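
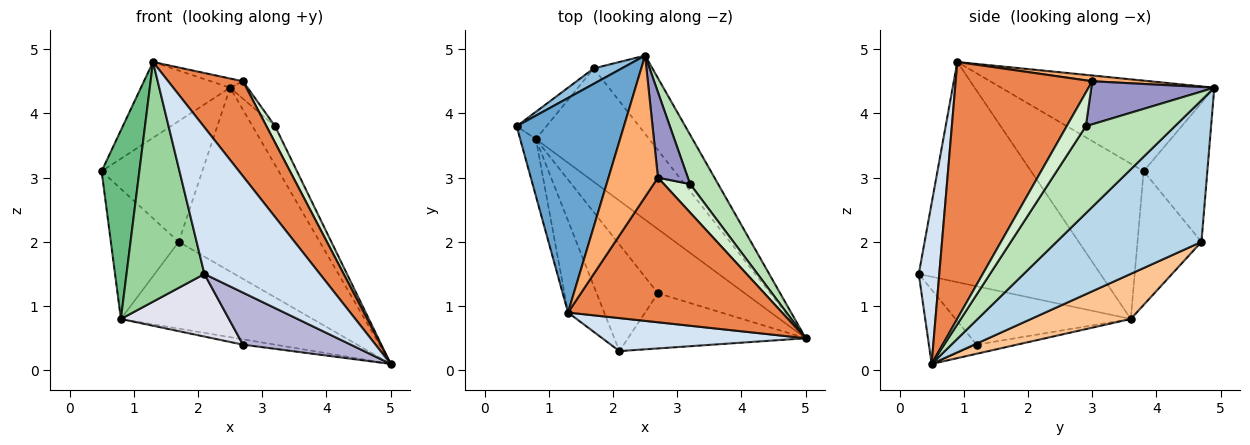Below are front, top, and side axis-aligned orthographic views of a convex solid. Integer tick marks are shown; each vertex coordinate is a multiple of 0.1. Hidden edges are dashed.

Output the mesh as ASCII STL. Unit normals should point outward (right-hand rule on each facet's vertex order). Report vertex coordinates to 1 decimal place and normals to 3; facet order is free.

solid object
 facet normal -0.623 0.261 0.738
  outer loop
   vertex 1.3 0.9 4.8
   vertex 2.5 4.9 4.4
   vertex 0.5 3.8 3.1
  endloop
 endfacet
 facet normal -0.532 0.840 0.107
  outer loop
   vertex 1.7 4.7 2.0
   vertex 0.5 3.8 3.1
   vertex 2.5 4.9 4.4
  endloop
 endfacet
 facet normal 0.687 0.669 -0.285
  outer loop
   vertex 1.7 4.7 2.0
   vertex 2.5 4.9 4.4
   vertex 5.0 0.5 0.1
  endloop
 endfacet
 facet normal 0.171 -0.961 0.216
  outer loop
   vertex 2.1 0.3 1.5
   vertex 5.0 0.5 0.1
   vertex 1.3 0.9 4.8
  endloop
 endfacet
 facet normal 0.708 -0.388 0.590
  outer loop
   vertex 2.7 3.0 4.5
   vertex 1.3 0.9 4.8
   vertex 5.0 0.5 0.1
  endloop
 endfacet
 facet normal 0.116 0.064 0.991
  outer loop
   vertex 2.7 3.0 4.5
   vertex 2.5 4.9 4.4
   vertex 1.3 0.9 4.8
  endloop
 endfacet
 facet normal 0.301 0.579 -0.757
  outer loop
   vertex 0.8 3.6 0.8
   vertex 1.7 4.7 2.0
   vertex 5.0 0.5 0.1
  endloop
 endfacet
 facet normal -0.678 0.719 -0.151
  outer loop
   vertex 0.8 3.6 0.8
   vertex 0.5 3.8 3.1
   vertex 1.7 4.7 2.0
  endloop
 endfacet
 facet normal -0.944 -0.316 -0.096
  outer loop
   vertex 0.8 3.6 0.8
   vertex 1.3 0.9 4.8
   vertex 0.5 3.8 3.1
  endloop
 endfacet
 facet normal -0.909 -0.390 -0.149
  outer loop
   vertex 0.8 3.6 0.8
   vertex 2.1 0.3 1.5
   vertex 1.3 0.9 4.8
  endloop
 endfacet
 facet normal 0.925 0.234 0.298
  outer loop
   vertex 3.2 2.9 3.8
   vertex 5.0 0.5 0.1
   vertex 2.5 4.9 4.4
  endloop
 endfacet
 facet normal 0.743 -0.335 0.579
  outer loop
   vertex 3.2 2.9 3.8
   vertex 2.7 3.0 4.5
   vertex 5.0 0.5 0.1
  endloop
 endfacet
 facet normal 0.816 0.116 0.566
  outer loop
   vertex 3.2 2.9 3.8
   vertex 2.5 4.9 4.4
   vertex 2.7 3.0 4.5
  endloop
 endfacet
 facet normal -0.291 -0.657 -0.696
  outer loop
   vertex 2.7 1.2 0.4
   vertex 5.0 0.5 0.1
   vertex 2.1 0.3 1.5
  endloop
 endfacet
 facet normal -0.104 0.083 -0.991
  outer loop
   vertex 2.7 1.2 0.4
   vertex 0.8 3.6 0.8
   vertex 5.0 0.5 0.1
  endloop
 endfacet
 facet normal -0.635 -0.391 -0.666
  outer loop
   vertex 2.7 1.2 0.4
   vertex 2.1 0.3 1.5
   vertex 0.8 3.6 0.8
  endloop
 endfacet
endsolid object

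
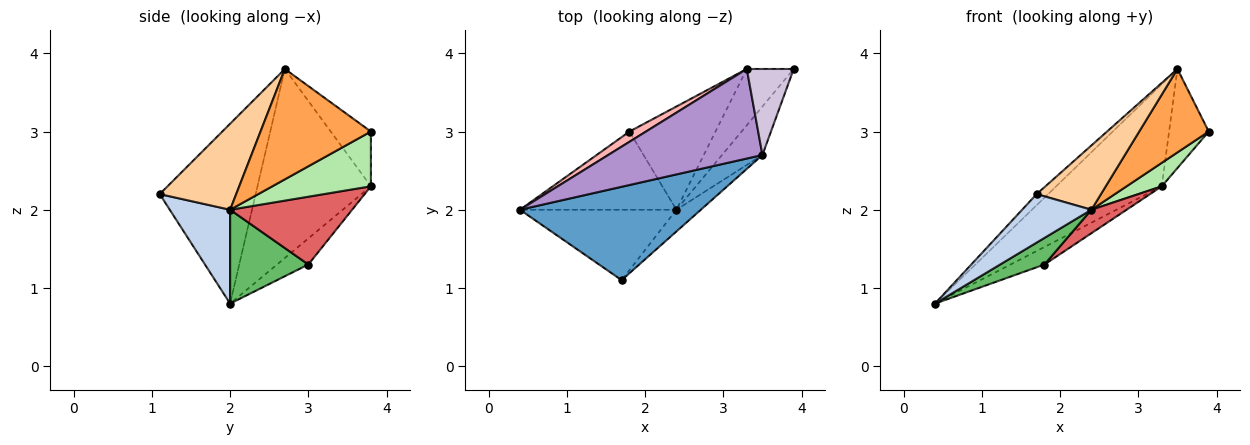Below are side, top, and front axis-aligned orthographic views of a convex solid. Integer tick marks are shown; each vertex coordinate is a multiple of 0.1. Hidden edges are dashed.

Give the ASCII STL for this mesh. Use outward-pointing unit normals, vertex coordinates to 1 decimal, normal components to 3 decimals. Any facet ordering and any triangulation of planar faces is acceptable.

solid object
 facet normal -0.703 0.084 0.707
  outer loop
   vertex 3.5 2.7 3.8
   vertex 0.4 2.0 0.8
   vertex 1.7 1.1 2.2
  endloop
 endfacet
 facet normal 0.443 -0.509 -0.738
  outer loop
   vertex 2.4 2.0 2.0
   vertex 1.7 1.1 2.2
   vertex 0.4 2.0 0.8
  endloop
 endfacet
 facet normal 0.808 -0.509 -0.296
  outer loop
   vertex 2.4 2.0 2.0
   vertex 3.9 3.8 3.0
   vertex 3.5 2.7 3.8
  endloop
 endfacet
 facet normal 0.748 -0.629 -0.212
  outer loop
   vertex 2.4 2.0 2.0
   vertex 3.5 2.7 3.8
   vertex 1.7 1.1 2.2
  endloop
 endfacet
 facet normal 0.494 -0.280 -0.823
  outer loop
   vertex 1.8 3.0 1.3
   vertex 2.4 2.0 2.0
   vertex 0.4 2.0 0.8
  endloop
 endfacet
 facet normal 0.733 -0.262 -0.628
  outer loop
   vertex 3.3 3.8 2.3
   vertex 3.9 3.8 3.0
   vertex 2.4 2.0 2.0
  endloop
 endfacet
 facet normal 0.609 -0.176 -0.773
  outer loop
   vertex 3.3 3.8 2.3
   vertex 2.4 2.0 2.0
   vertex 1.8 3.0 1.3
  endloop
 endfacet
 facet normal -0.623 0.675 0.395
  outer loop
   vertex 3.3 3.8 2.3
   vertex 1.8 3.0 1.3
   vertex 0.4 2.0 0.8
  endloop
 endfacet
 facet normal -0.628 0.585 0.513
  outer loop
   vertex 3.3 3.8 2.3
   vertex 0.4 2.0 0.8
   vertex 3.5 2.7 3.8
  endloop
 endfacet
 facet normal -0.608 0.600 0.521
  outer loop
   vertex 3.3 3.8 2.3
   vertex 3.5 2.7 3.8
   vertex 3.9 3.8 3.0
  endloop
 endfacet
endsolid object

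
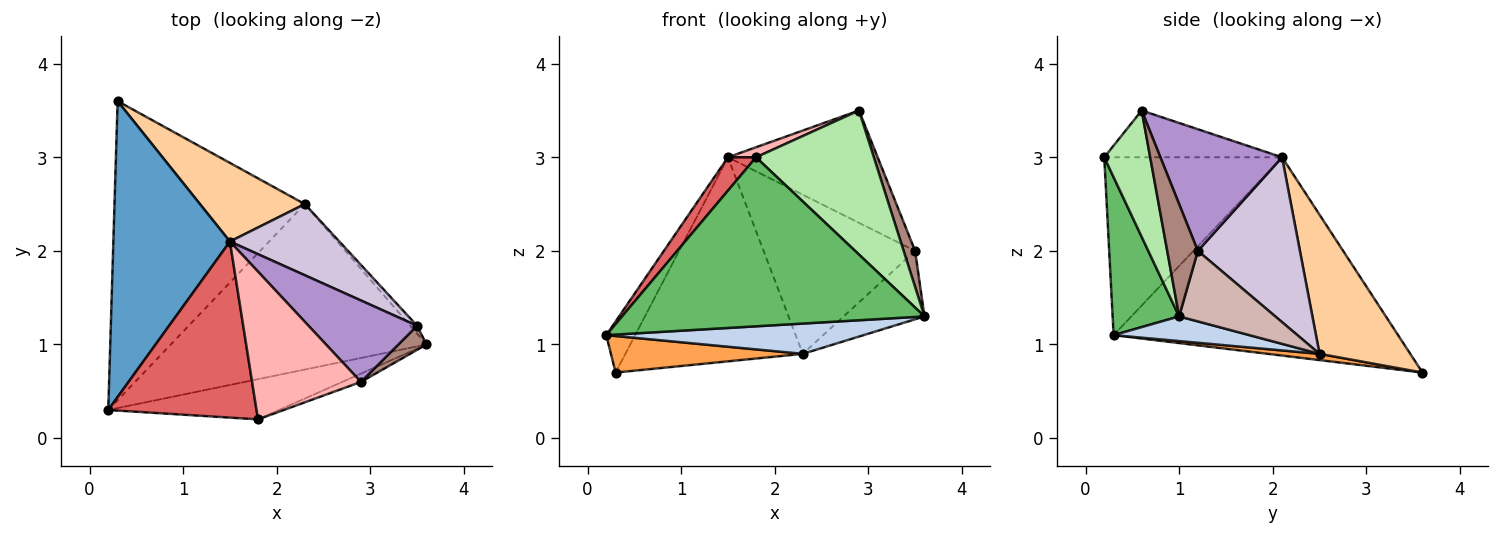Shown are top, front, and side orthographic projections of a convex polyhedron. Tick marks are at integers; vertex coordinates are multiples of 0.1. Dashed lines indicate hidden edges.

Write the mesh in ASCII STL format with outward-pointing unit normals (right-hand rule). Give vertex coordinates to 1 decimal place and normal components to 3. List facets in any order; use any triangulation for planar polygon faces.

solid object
 facet normal -0.859 0.087 0.505
  outer loop
   vertex 1.5 2.1 3.0
   vertex 0.3 3.6 0.7
   vertex 0.2 0.3 1.1
  endloop
 endfacet
 facet normal 0.095 -0.179 -0.979
  outer loop
   vertex 2.3 2.5 0.9
   vertex 3.6 1.0 1.3
   vertex 0.2 0.3 1.1
  endloop
 endfacet
 facet normal 0.033 -0.121 -0.992
  outer loop
   vertex 2.3 2.5 0.9
   vertex 0.2 0.3 1.1
   vertex 0.3 3.6 0.7
  endloop
 endfacet
 facet normal 0.431 0.842 0.324
  outer loop
   vertex 2.3 2.5 0.9
   vertex 0.3 3.6 0.7
   vertex 1.5 2.1 3.0
  endloop
 endfacet
 facet normal 0.209 -0.951 -0.226
  outer loop
   vertex 1.8 0.2 3.0
   vertex 0.2 0.3 1.1
   vertex 3.6 1.0 1.3
  endloop
 endfacet
 facet normal 0.363 -0.930 -0.054
  outer loop
   vertex 1.8 0.2 3.0
   vertex 3.6 1.0 1.3
   vertex 2.9 0.6 3.5
  endloop
 endfacet
 facet normal -0.762 -0.120 0.636
  outer loop
   vertex 1.8 0.2 3.0
   vertex 1.5 2.1 3.0
   vertex 0.2 0.3 1.1
  endloop
 endfacet
 facet normal -0.394 -0.062 0.917
  outer loop
   vertex 1.8 0.2 3.0
   vertex 2.9 0.6 3.5
   vertex 1.5 2.1 3.0
  endloop
 endfacet
 facet normal 0.550 0.676 0.490
  outer loop
   vertex 3.5 1.2 2.0
   vertex 1.5 2.1 3.0
   vertex 2.9 0.6 3.5
  endloop
 endfacet
 facet normal 0.524 0.778 0.348
  outer loop
   vertex 3.5 1.2 2.0
   vertex 2.3 2.5 0.9
   vertex 1.5 2.1 3.0
  endloop
 endfacet
 facet normal 0.912 -0.342 0.228
  outer loop
   vertex 3.5 1.2 2.0
   vertex 2.9 0.6 3.5
   vertex 3.6 1.0 1.3
  endloop
 endfacet
 facet normal 0.763 0.642 -0.074
  outer loop
   vertex 3.5 1.2 2.0
   vertex 3.6 1.0 1.3
   vertex 2.3 2.5 0.9
  endloop
 endfacet
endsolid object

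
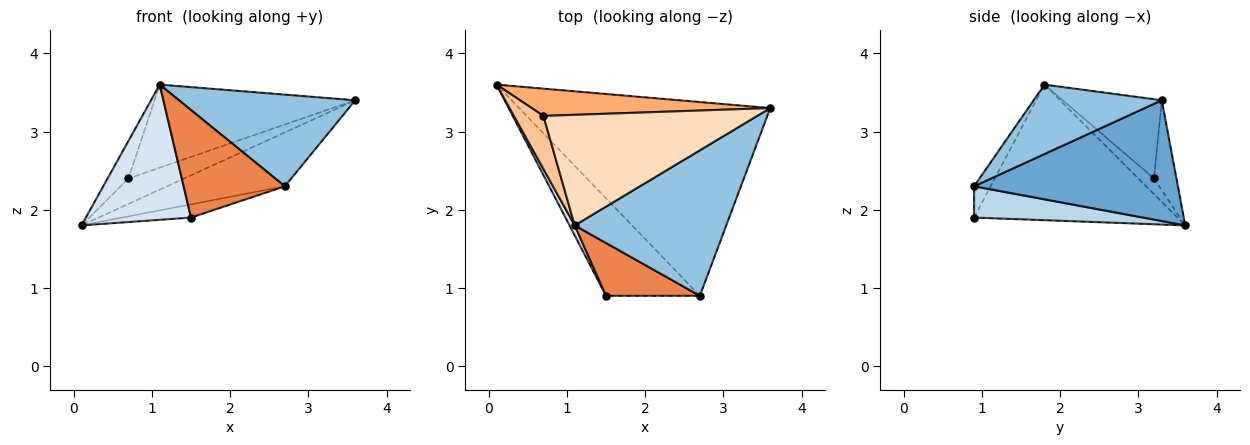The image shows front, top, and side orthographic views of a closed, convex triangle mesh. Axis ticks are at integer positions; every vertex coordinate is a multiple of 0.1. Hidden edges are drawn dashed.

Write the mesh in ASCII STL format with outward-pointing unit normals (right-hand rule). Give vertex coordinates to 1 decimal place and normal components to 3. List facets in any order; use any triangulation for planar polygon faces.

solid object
 facet normal 0.420 0.243 -0.874
  outer loop
   vertex 2.7 0.9 2.3
   vertex 0.1 3.6 1.8
   vertex 3.6 3.3 3.4
  endloop
 endfacet
 facet normal 0.361 -0.497 0.789
  outer loop
   vertex 1.1 1.8 3.6
   vertex 2.7 0.9 2.3
   vertex 3.6 3.3 3.4
  endloop
 endfacet
 facet normal 0.314 0.128 -0.941
  outer loop
   vertex 1.5 0.9 1.9
   vertex 0.1 3.6 1.8
   vertex 2.7 0.9 2.3
  endloop
 endfacet
 facet normal -0.888 -0.459 0.034
  outer loop
   vertex 1.5 0.9 1.9
   vertex 1.1 1.8 3.6
   vertex 0.1 3.6 1.8
  endloop
 endfacet
 facet normal -0.145 -0.888 0.436
  outer loop
   vertex 1.5 0.9 1.9
   vertex 2.7 0.9 2.3
   vertex 1.1 1.8 3.6
  endloop
 endfacet
 facet normal -0.266 0.658 0.704
  outer loop
   vertex 0.7 3.2 2.4
   vertex 3.6 3.3 3.4
   vertex 0.1 3.6 1.8
  endloop
 endfacet
 facet normal -0.397 0.529 0.750
  outer loop
   vertex 0.7 3.2 2.4
   vertex 0.1 3.6 1.8
   vertex 1.1 1.8 3.6
  endloop
 endfacet
 facet normal -0.284 0.576 0.767
  outer loop
   vertex 0.7 3.2 2.4
   vertex 1.1 1.8 3.6
   vertex 3.6 3.3 3.4
  endloop
 endfacet
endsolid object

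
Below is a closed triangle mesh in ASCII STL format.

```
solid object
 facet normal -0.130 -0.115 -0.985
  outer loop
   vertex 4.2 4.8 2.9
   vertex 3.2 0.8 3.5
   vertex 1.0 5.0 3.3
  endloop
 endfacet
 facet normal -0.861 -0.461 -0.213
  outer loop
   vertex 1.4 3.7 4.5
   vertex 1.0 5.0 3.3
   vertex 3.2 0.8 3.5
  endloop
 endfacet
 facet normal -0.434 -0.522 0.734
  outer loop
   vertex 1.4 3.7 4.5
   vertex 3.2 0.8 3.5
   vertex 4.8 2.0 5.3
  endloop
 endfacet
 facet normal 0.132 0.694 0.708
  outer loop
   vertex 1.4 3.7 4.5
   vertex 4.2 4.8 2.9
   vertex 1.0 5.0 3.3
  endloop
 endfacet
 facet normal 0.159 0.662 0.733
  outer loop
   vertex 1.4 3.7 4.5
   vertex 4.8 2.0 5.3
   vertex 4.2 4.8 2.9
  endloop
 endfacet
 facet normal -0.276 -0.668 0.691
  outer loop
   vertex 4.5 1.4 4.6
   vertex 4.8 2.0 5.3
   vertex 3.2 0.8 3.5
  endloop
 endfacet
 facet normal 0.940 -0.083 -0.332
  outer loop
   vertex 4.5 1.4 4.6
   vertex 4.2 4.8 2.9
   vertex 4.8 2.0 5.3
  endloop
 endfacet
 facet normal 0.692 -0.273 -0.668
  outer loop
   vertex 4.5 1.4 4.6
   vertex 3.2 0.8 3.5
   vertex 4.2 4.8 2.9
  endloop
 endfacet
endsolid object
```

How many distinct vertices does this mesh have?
6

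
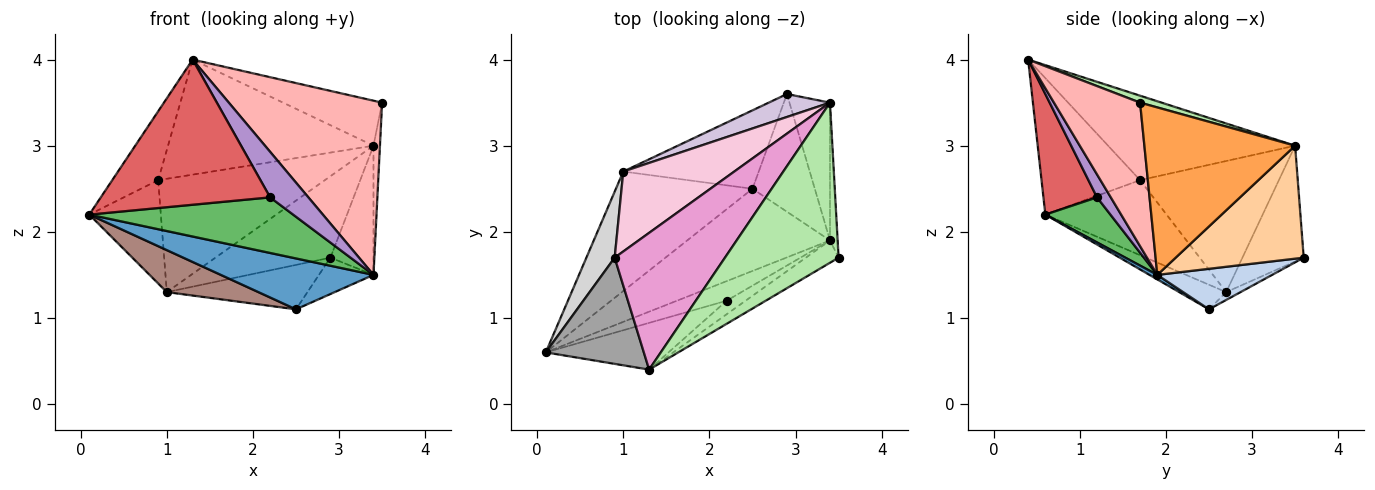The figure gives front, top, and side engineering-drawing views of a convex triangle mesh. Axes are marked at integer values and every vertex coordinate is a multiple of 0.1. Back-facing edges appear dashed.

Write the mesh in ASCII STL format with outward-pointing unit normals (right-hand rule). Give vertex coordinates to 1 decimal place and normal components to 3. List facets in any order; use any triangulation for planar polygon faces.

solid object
 facet normal 0.027 -0.526 -0.850
  outer loop
   vertex 3.4 1.9 1.5
   vertex 0.1 0.6 2.2
   vertex 2.5 2.5 1.1
  endloop
 endfacet
 facet normal 0.528 0.251 -0.812
  outer loop
   vertex 3.4 1.9 1.5
   vertex 2.5 2.5 1.1
   vertex 2.9 3.6 1.7
  endloop
 endfacet
 facet normal 0.998 0.043 -0.046
  outer loop
   vertex 3.4 3.5 3.0
   vertex 3.5 1.7 3.5
   vertex 3.4 1.9 1.5
  endloop
 endfacet
 facet normal 0.897 0.302 -0.322
  outer loop
   vertex 3.4 3.5 3.0
   vertex 3.4 1.9 1.5
   vertex 2.9 3.6 1.7
  endloop
 endfacet
 facet normal 0.288 -0.903 -0.318
  outer loop
   vertex 2.2 1.2 2.4
   vertex 0.1 0.6 2.2
   vertex 3.4 1.9 1.5
  endloop
 endfacet
 facet normal 0.059 0.270 0.961
  outer loop
   vertex 1.3 0.4 4.0
   vertex 3.5 1.7 3.5
   vertex 3.4 3.5 3.0
  endloop
 endfacet
 facet normal 0.288 -0.911 -0.294
  outer loop
   vertex 1.3 0.4 4.0
   vertex 0.1 0.6 2.2
   vertex 2.2 1.2 2.4
  endloop
 endfacet
 facet normal 0.487 -0.866 -0.111
  outer loop
   vertex 1.3 0.4 4.0
   vertex 3.4 1.9 1.5
   vertex 3.5 1.7 3.5
  endloop
 endfacet
 facet normal 0.326 -0.906 -0.269
  outer loop
   vertex 1.3 0.4 4.0
   vertex 2.2 1.2 2.4
   vertex 3.4 1.9 1.5
  endloop
 endfacet
 facet normal -0.456 0.856 0.241
  outer loop
   vertex 1.0 2.7 1.3
   vertex 3.4 3.5 3.0
   vertex 2.9 3.6 1.7
  endloop
 endfacet
 facet normal -0.168 -0.327 -0.930
  outer loop
   vertex 1.0 2.7 1.3
   vertex 2.5 2.5 1.1
   vertex 0.1 0.6 2.2
  endloop
 endfacet
 facet normal -0.050 0.492 -0.869
  outer loop
   vertex 1.0 2.7 1.3
   vertex 2.9 3.6 1.7
   vertex 2.5 2.5 1.1
  endloop
 endfacet
 facet normal -0.506 0.555 0.660
  outer loop
   vertex 0.9 1.7 2.6
   vertex 1.3 0.4 4.0
   vertex 3.4 3.5 3.0
  endloop
 endfacet
 facet normal -0.563 0.676 0.476
  outer loop
   vertex 0.9 1.7 2.6
   vertex 3.4 3.5 3.0
   vertex 1.0 2.7 1.3
  endloop
 endfacet
 facet normal -0.760 0.354 0.546
  outer loop
   vertex 0.9 1.7 2.6
   vertex 0.1 0.6 2.2
   vertex 1.3 0.4 4.0
  endloop
 endfacet
 facet normal -0.819 0.483 0.309
  outer loop
   vertex 0.9 1.7 2.6
   vertex 1.0 2.7 1.3
   vertex 0.1 0.6 2.2
  endloop
 endfacet
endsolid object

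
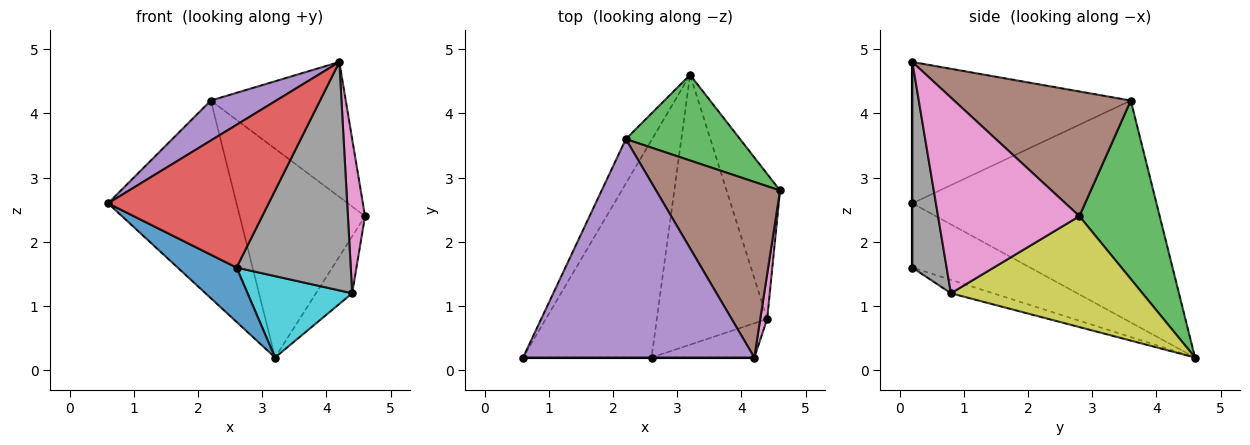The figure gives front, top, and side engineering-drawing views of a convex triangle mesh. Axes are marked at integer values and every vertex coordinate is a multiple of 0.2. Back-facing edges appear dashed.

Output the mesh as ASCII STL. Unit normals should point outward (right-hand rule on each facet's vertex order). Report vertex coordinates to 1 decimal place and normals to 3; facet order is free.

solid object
 facet normal -0.436 -0.218 -0.873
  outer loop
   vertex 2.6 0.2 1.6
   vertex 0.6 0.2 2.6
   vertex 3.2 4.6 0.2
  endloop
 endfacet
 facet normal -0.880 0.463 -0.104
  outer loop
   vertex 2.2 3.6 4.2
   vertex 3.2 4.6 0.2
   vertex 0.6 0.2 2.6
  endloop
 endfacet
 facet normal 0.510 0.796 0.326
  outer loop
   vertex 2.2 3.6 4.2
   vertex 4.6 2.8 2.4
   vertex 3.2 4.6 0.2
  endloop
 endfacet
 facet normal 0.000 -1.000 0.000
  outer loop
   vertex 4.2 0.2 4.8
   vertex 0.6 0.2 2.6
   vertex 2.6 0.2 1.6
  endloop
 endfacet
 facet normal -0.515 -0.154 0.843
  outer loop
   vertex 4.2 0.2 4.8
   vertex 2.2 3.6 4.2
   vertex 0.6 0.2 2.6
  endloop
 endfacet
 facet normal 0.624 0.476 0.620
  outer loop
   vertex 4.2 0.2 4.8
   vertex 4.6 2.8 2.4
   vertex 2.2 3.6 4.2
  endloop
 endfacet
 facet normal 0.992 -0.120 0.035
  outer loop
   vertex 4.4 0.8 1.2
   vertex 4.6 2.8 2.4
   vertex 4.2 0.2 4.8
  endloop
 endfacet
 facet normal 0.284 -0.948 -0.142
  outer loop
   vertex 4.4 0.8 1.2
   vertex 4.2 0.2 4.8
   vertex 2.6 0.2 1.6
  endloop
 endfacet
 facet normal 0.888 0.168 -0.428
  outer loop
   vertex 4.4 0.8 1.2
   vertex 3.2 4.6 0.2
   vertex 4.6 2.8 2.4
  endloop
 endfacet
 facet normal -0.116 -0.287 -0.951
  outer loop
   vertex 4.4 0.8 1.2
   vertex 2.6 0.2 1.6
   vertex 3.2 4.6 0.2
  endloop
 endfacet
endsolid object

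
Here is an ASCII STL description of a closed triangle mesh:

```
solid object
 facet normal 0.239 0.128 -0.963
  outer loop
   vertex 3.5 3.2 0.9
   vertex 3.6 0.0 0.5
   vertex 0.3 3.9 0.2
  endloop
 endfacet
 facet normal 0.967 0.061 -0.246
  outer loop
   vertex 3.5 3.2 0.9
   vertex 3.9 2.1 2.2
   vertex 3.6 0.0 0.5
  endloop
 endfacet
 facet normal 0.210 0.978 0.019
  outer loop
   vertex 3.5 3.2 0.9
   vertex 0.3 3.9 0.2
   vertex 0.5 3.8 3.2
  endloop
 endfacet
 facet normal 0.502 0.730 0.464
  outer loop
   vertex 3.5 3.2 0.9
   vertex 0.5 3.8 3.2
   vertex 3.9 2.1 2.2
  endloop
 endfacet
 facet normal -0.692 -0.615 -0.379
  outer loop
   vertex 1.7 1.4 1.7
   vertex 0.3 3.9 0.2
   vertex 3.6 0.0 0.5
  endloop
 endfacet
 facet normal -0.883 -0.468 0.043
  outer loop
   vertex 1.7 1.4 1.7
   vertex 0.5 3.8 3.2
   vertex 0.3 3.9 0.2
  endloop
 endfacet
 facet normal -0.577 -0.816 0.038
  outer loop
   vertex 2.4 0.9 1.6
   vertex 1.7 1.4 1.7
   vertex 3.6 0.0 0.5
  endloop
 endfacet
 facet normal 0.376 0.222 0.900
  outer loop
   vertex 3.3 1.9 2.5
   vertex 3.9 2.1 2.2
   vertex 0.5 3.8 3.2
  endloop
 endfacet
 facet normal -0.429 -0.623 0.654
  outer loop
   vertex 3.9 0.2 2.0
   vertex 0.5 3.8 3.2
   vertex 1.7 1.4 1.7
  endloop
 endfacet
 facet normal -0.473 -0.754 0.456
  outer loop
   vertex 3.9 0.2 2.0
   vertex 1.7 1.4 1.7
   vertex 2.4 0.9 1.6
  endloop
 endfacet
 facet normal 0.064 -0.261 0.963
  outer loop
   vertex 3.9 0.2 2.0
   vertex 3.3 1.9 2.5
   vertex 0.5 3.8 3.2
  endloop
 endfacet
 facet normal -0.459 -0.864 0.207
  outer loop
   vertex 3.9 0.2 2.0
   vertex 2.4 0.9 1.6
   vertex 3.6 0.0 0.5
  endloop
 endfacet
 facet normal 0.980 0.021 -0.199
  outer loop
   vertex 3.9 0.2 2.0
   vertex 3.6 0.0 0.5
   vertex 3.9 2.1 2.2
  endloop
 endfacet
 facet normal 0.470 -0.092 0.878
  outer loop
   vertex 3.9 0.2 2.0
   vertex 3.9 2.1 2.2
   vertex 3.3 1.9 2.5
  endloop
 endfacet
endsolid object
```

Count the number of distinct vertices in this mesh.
9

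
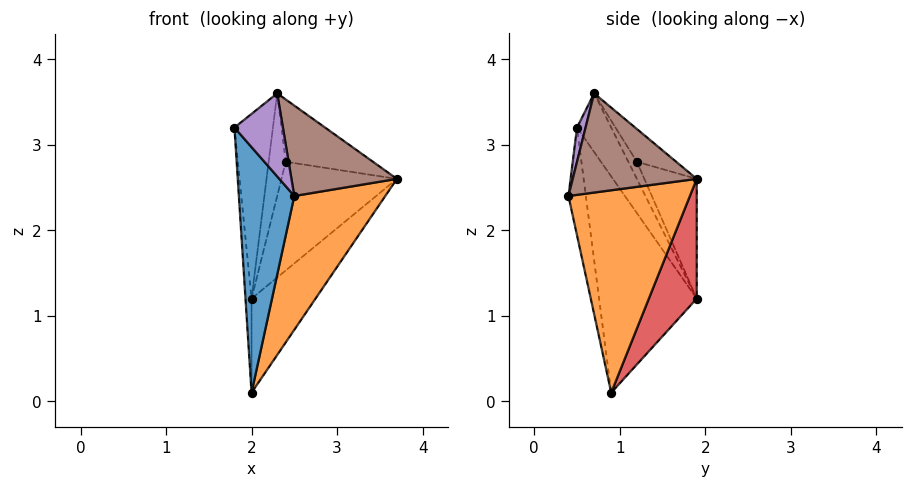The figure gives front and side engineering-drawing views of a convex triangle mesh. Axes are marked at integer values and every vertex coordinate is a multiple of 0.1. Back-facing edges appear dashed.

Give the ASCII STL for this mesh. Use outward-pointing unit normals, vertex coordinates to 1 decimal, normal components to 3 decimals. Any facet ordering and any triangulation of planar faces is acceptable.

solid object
 facet normal -0.296 -0.945 -0.141
  outer loop
   vertex 2.0 0.9 0.1
   vertex 2.5 0.4 2.4
   vertex 1.8 0.5 3.2
  endloop
 endfacet
 facet normal 0.766 -0.574 -0.291
  outer loop
   vertex 2.0 0.9 0.1
   vertex 3.7 1.9 2.6
   vertex 2.5 0.4 2.4
  endloop
 endfacet
 facet normal -0.996 0.062 -0.056
  outer loop
   vertex 2.0 1.9 1.2
   vertex 2.0 0.9 0.1
   vertex 1.8 0.5 3.2
  endloop
 endfacet
 facet normal 0.485 0.647 -0.588
  outer loop
   vertex 2.0 1.9 1.2
   vertex 3.7 1.9 2.6
   vertex 2.0 0.9 0.1
  endloop
 endfacet
 facet normal 0.168 -0.949 0.265
  outer loop
   vertex 2.3 0.7 3.6
   vertex 1.8 0.5 3.2
   vertex 2.5 0.4 2.4
  endloop
 endfacet
 facet normal 0.732 -0.622 0.278
  outer loop
   vertex 2.3 0.7 3.6
   vertex 2.5 0.4 2.4
   vertex 3.7 1.9 2.6
  endloop
 endfacet
 facet normal -0.604 0.680 0.415
  outer loop
   vertex 2.3 0.7 3.6
   vertex 2.0 1.9 1.2
   vertex 1.8 0.5 3.2
  endloop
 endfacet
 facet normal -0.369 0.814 0.448
  outer loop
   vertex 2.4 1.2 2.8
   vertex 3.7 1.9 2.6
   vertex 2.0 1.9 1.2
  endloop
 endfacet
 facet normal -0.365 0.809 0.460
  outer loop
   vertex 2.4 1.2 2.8
   vertex 2.3 0.7 3.6
   vertex 3.7 1.9 2.6
  endloop
 endfacet
 facet normal -0.400 0.799 0.449
  outer loop
   vertex 2.4 1.2 2.8
   vertex 2.0 1.9 1.2
   vertex 2.3 0.7 3.6
  endloop
 endfacet
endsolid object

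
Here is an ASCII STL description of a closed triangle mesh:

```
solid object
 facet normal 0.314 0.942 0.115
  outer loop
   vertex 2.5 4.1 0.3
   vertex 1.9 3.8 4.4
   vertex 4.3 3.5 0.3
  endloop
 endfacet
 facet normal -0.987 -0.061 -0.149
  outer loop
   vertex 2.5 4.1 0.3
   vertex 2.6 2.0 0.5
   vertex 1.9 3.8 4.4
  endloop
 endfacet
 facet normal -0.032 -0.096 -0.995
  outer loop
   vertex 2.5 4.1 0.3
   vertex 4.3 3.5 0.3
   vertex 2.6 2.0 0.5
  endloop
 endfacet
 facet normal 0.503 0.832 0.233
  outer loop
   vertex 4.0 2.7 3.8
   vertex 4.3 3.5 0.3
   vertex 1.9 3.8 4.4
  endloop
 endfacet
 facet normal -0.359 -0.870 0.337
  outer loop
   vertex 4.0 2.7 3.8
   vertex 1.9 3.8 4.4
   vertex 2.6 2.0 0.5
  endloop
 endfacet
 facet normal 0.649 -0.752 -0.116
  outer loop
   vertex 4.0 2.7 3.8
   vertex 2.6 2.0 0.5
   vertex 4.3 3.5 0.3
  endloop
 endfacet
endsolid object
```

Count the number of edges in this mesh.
9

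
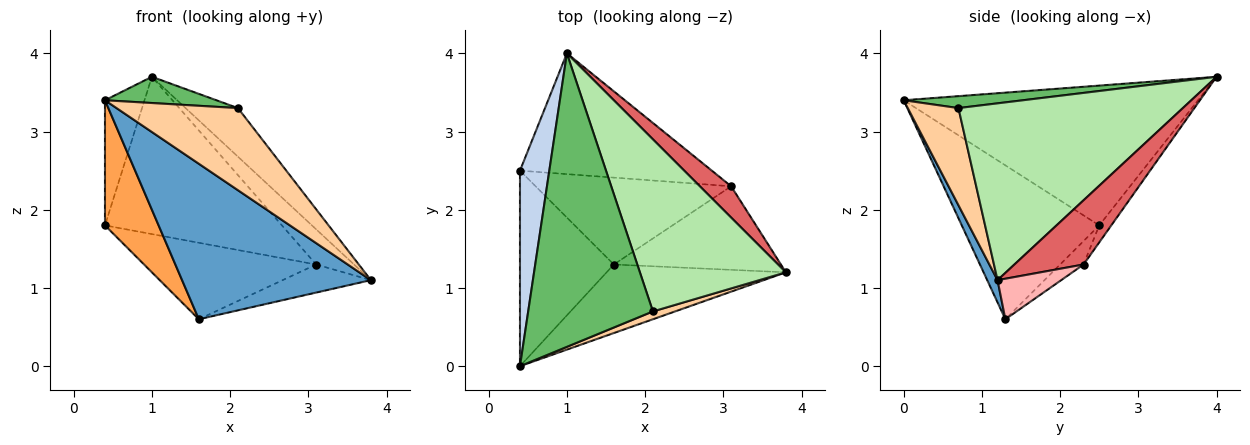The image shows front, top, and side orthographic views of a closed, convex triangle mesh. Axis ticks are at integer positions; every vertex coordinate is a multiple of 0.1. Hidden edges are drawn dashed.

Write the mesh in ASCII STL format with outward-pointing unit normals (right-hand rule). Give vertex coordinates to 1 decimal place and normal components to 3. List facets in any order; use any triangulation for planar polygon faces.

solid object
 facet normal 0.050 -0.914 -0.403
  outer loop
   vertex 1.6 1.3 0.6
   vertex 3.8 1.2 1.1
   vertex 0.4 0.0 3.4
  endloop
 endfacet
 facet normal -0.970 0.130 0.204
  outer loop
   vertex 0.4 2.5 1.8
   vertex 0.4 0.0 3.4
   vertex 1.0 4.0 3.7
  endloop
 endfacet
 facet normal -0.810 -0.316 -0.494
  outer loop
   vertex 0.4 2.5 1.8
   vertex 1.6 1.3 0.6
   vertex 0.4 0.0 3.4
  endloop
 endfacet
 facet normal 0.384 -0.919 0.088
  outer loop
   vertex 2.1 0.7 3.3
   vertex 0.4 0.0 3.4
   vertex 3.8 1.2 1.1
  endloop
 endfacet
 facet normal 0.095 -0.089 0.992
  outer loop
   vertex 2.1 0.7 3.3
   vertex 1.0 4.0 3.7
   vertex 0.4 0.0 3.4
  endloop
 endfacet
 facet normal 0.759 0.177 0.627
  outer loop
   vertex 2.1 0.7 3.3
   vertex 3.8 1.2 1.1
   vertex 1.0 4.0 3.7
  endloop
 endfacet
 facet normal 0.807 0.442 0.393
  outer loop
   vertex 3.1 2.3 1.3
   vertex 1.0 4.0 3.7
   vertex 3.8 1.2 1.1
  endloop
 endfacet
 facet normal 0.224 0.311 -0.924
  outer loop
   vertex 3.1 2.3 1.3
   vertex 3.8 1.2 1.1
   vertex 1.6 1.3 0.6
  endloop
 endfacet
 facet normal -0.054 0.792 -0.608
  outer loop
   vertex 3.1 2.3 1.3
   vertex 0.4 2.5 1.8
   vertex 1.0 4.0 3.7
  endloop
 endfacet
 facet normal -0.090 0.658 -0.748
  outer loop
   vertex 3.1 2.3 1.3
   vertex 1.6 1.3 0.6
   vertex 0.4 2.5 1.8
  endloop
 endfacet
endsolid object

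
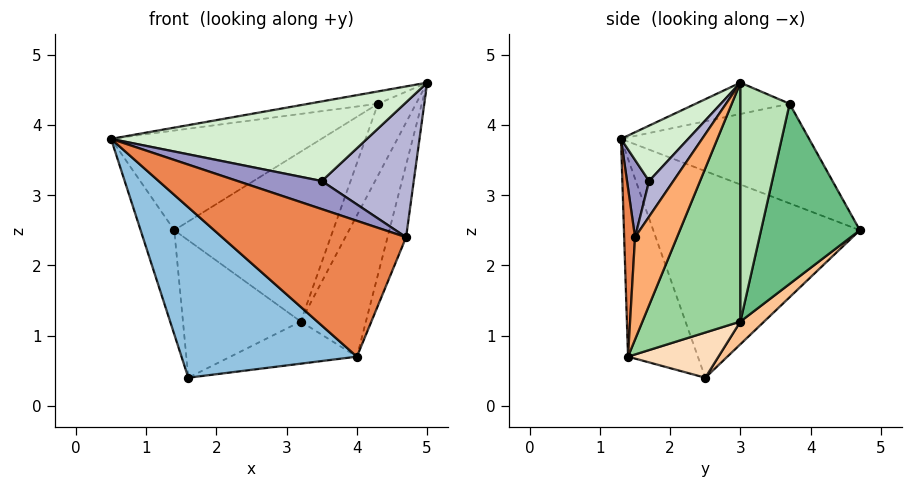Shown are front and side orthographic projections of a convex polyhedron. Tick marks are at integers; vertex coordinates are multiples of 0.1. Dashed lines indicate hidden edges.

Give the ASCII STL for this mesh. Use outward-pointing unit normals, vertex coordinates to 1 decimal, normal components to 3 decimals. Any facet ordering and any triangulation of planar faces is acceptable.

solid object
 facet normal -0.955 0.156 -0.254
  outer loop
   vertex 1.6 2.5 0.4
   vertex 0.5 1.3 3.8
   vertex 1.4 4.7 2.5
  endloop
 endfacet
 facet normal -0.338 -0.848 -0.409
  outer loop
   vertex 4.0 1.4 0.7
   vertex 0.5 1.3 3.8
   vertex 1.6 2.5 0.4
  endloop
 endfacet
 facet normal -0.236 0.174 0.956
  outer loop
   vertex 4.3 3.7 4.3
   vertex 0.5 1.3 3.8
   vertex 5.0 3.0 4.6
  endloop
 endfacet
 facet normal -0.372 0.416 0.830
  outer loop
   vertex 4.3 3.7 4.3
   vertex 1.4 4.7 2.5
   vertex 0.5 1.3 3.8
  endloop
 endfacet
 facet normal 0.059 -0.998 0.034
  outer loop
   vertex 4.7 1.5 2.4
   vertex 0.5 1.3 3.8
   vertex 4.0 1.4 0.7
  endloop
 endfacet
 facet normal 0.849 0.375 -0.372
  outer loop
   vertex 4.7 1.5 2.4
   vertex 4.0 1.4 0.7
   vertex 5.0 3.0 4.6
  endloop
 endfacet
 facet normal 0.139 0.690 -0.710
  outer loop
   vertex 3.2 3.0 1.2
   vertex 1.6 2.5 0.4
   vertex 1.4 4.7 2.5
  endloop
 endfacet
 facet normal 0.299 0.418 -0.858
  outer loop
   vertex 3.2 3.0 1.2
   vertex 4.0 1.4 0.7
   vertex 1.6 2.5 0.4
  endloop
 endfacet
 facet normal 0.494 0.794 -0.355
  outer loop
   vertex 3.2 3.0 1.2
   vertex 1.4 4.7 2.5
   vertex 4.3 3.7 4.3
  endloop
 endfacet
 facet normal 0.762 0.507 -0.403
  outer loop
   vertex 3.2 3.0 1.2
   vertex 5.0 3.0 4.6
   vertex 4.0 1.4 0.7
  endloop
 endfacet
 facet normal 0.730 0.564 -0.386
  outer loop
   vertex 3.2 3.0 1.2
   vertex 4.3 3.7 4.3
   vertex 5.0 3.0 4.6
  endloop
 endfacet
 facet normal 0.215 -0.820 0.530
  outer loop
   vertex 3.5 1.7 3.2
   vertex 5.0 3.0 4.6
   vertex 0.5 1.3 3.8
  endloop
 endfacet
 facet normal 0.215 -0.821 0.528
  outer loop
   vertex 3.5 1.7 3.2
   vertex 0.5 1.3 3.8
   vertex 4.7 1.5 2.4
  endloop
 endfacet
 facet normal 0.216 -0.820 0.530
  outer loop
   vertex 3.5 1.7 3.2
   vertex 4.7 1.5 2.4
   vertex 5.0 3.0 4.6
  endloop
 endfacet
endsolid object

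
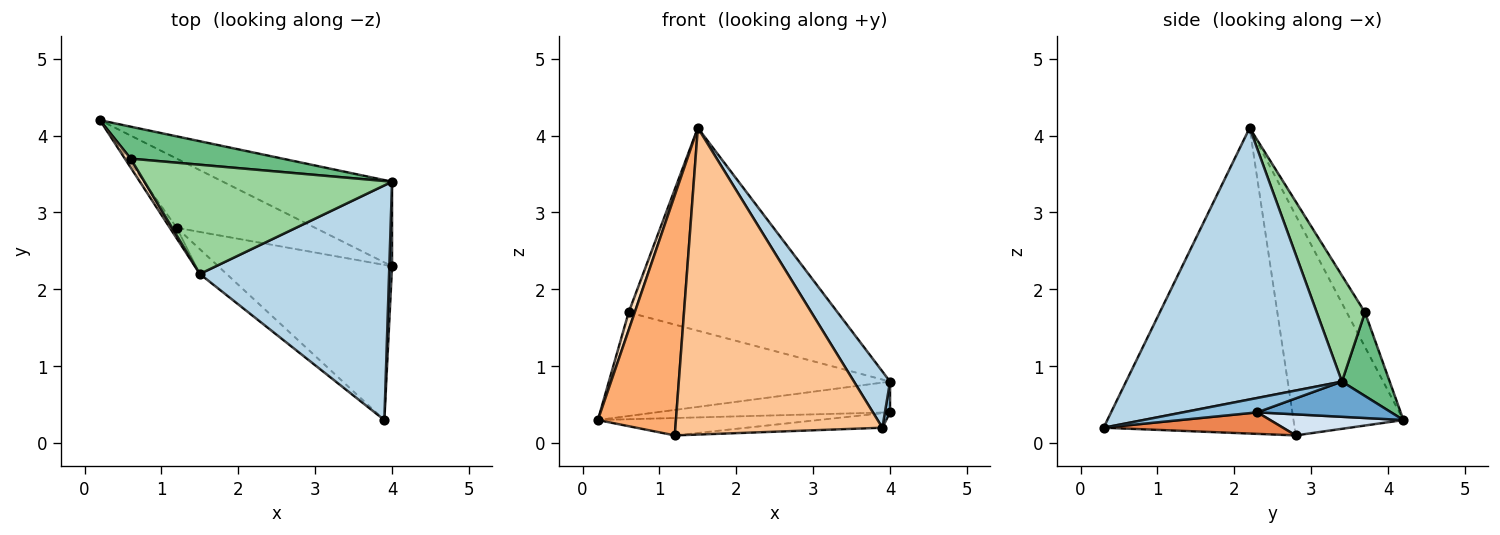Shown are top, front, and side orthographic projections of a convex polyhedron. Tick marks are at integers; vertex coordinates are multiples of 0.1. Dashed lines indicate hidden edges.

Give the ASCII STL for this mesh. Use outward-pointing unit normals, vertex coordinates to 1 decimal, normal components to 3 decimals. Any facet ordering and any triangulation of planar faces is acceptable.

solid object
 facet normal 0.192 0.335 -0.922
  outer loop
   vertex 4.0 3.4 0.8
   vertex 4.0 2.3 0.4
   vertex 0.2 4.2 0.3
  endloop
 endfacet
 facet normal 0.980 -0.068 0.186
  outer loop
   vertex 4.0 3.4 0.8
   vertex 3.9 0.3 0.2
   vertex 4.0 2.3 0.4
  endloop
 endfacet
 facet normal 0.813 -0.136 0.566
  outer loop
   vertex 4.0 3.4 0.8
   vertex 1.5 2.2 4.1
   vertex 3.9 0.3 0.2
  endloop
 endfacet
 facet normal 0.146 0.241 -0.959
  outer loop
   vertex 1.2 2.8 0.1
   vertex 0.2 4.2 0.3
   vertex 4.0 2.3 0.4
  endloop
 endfacet
 facet normal 0.122 0.093 -0.988
  outer loop
   vertex 1.2 2.8 0.1
   vertex 4.0 2.3 0.4
   vertex 3.9 0.3 0.2
  endloop
 endfacet
 facet normal -0.815 -0.579 -0.026
  outer loop
   vertex 1.2 2.8 0.1
   vertex 1.5 2.2 4.1
   vertex 0.2 4.2 0.3
  endloop
 endfacet
 facet normal -0.677 -0.734 -0.059
  outer loop
   vertex 1.2 2.8 0.1
   vertex 3.9 0.3 0.2
   vertex 1.5 2.2 4.1
  endloop
 endfacet
 facet normal -0.937 -0.312 0.156
  outer loop
   vertex 0.6 3.7 1.7
   vertex 0.2 4.2 0.3
   vertex 1.5 2.2 4.1
  endloop
 endfacet
 facet normal 0.160 0.943 0.291
  outer loop
   vertex 0.6 3.7 1.7
   vertex 4.0 3.4 0.8
   vertex 0.2 4.2 0.3
  endloop
 endfacet
 facet normal 0.199 0.863 0.465
  outer loop
   vertex 0.6 3.7 1.7
   vertex 1.5 2.2 4.1
   vertex 4.0 3.4 0.8
  endloop
 endfacet
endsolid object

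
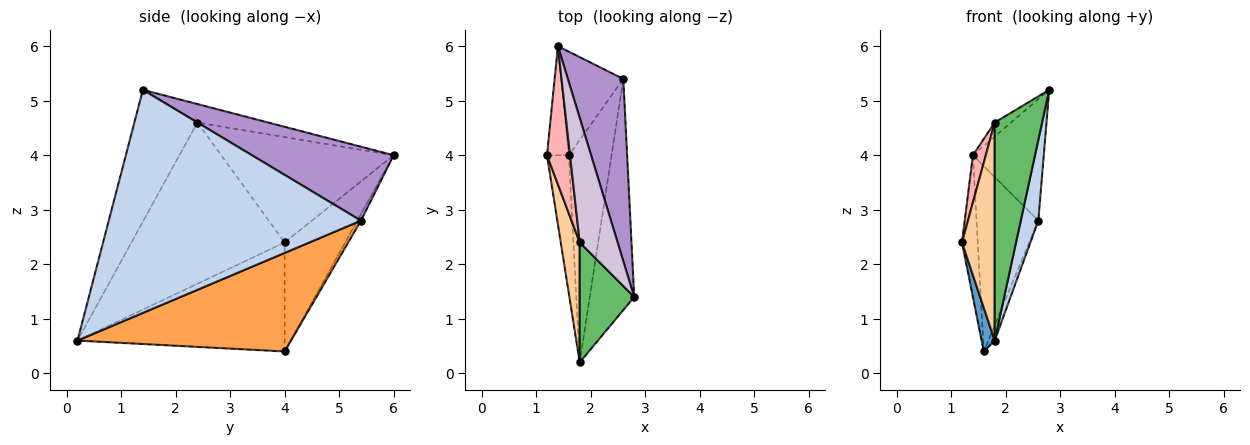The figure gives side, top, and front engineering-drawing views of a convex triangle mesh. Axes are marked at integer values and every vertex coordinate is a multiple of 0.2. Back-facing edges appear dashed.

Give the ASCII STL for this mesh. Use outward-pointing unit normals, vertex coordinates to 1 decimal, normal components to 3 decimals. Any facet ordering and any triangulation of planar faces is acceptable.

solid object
 facet normal -0.979 -0.062 -0.196
  outer loop
   vertex 1.6 4.0 0.4
   vertex 1.8 0.2 0.6
   vertex 1.2 4.0 2.4
  endloop
 endfacet
 facet normal 0.978 -0.068 -0.195
  outer loop
   vertex 2.6 5.4 2.8
   vertex 2.8 1.4 5.2
   vertex 1.8 0.2 0.6
  endloop
 endfacet
 facet normal 0.917 0.027 -0.398
  outer loop
   vertex 2.6 5.4 2.8
   vertex 1.8 0.2 0.6
   vertex 1.6 4.0 0.4
  endloop
 endfacet
 facet normal -0.972 -0.207 0.114
  outer loop
   vertex 1.8 2.4 4.6
   vertex 1.2 4.0 2.4
   vertex 1.8 0.2 0.6
  endloop
 endfacet
 facet normal -0.759 -0.571 0.314
  outer loop
   vertex 1.8 2.4 4.6
   vertex 1.8 0.2 0.6
   vertex 2.8 1.4 5.2
  endloop
 endfacet
 facet normal -0.950 0.247 -0.190
  outer loop
   vertex 1.4 6.0 4.0
   vertex 1.6 4.0 0.4
   vertex 1.2 4.0 2.4
  endloop
 endfacet
 facet normal -0.051 0.872 -0.487
  outer loop
   vertex 1.4 6.0 4.0
   vertex 2.6 5.4 2.8
   vertex 1.6 4.0 0.4
  endloop
 endfacet
 facet normal -0.974 -0.073 0.213
  outer loop
   vertex 1.4 6.0 4.0
   vertex 1.2 4.0 2.4
   vertex 1.8 2.4 4.6
  endloop
 endfacet
 facet normal 0.743 0.371 0.557
  outer loop
   vertex 1.4 6.0 4.0
   vertex 2.8 1.4 5.2
   vertex 2.6 5.4 2.8
  endloop
 endfacet
 facet normal -0.436 0.101 0.894
  outer loop
   vertex 1.4 6.0 4.0
   vertex 1.8 2.4 4.6
   vertex 2.8 1.4 5.2
  endloop
 endfacet
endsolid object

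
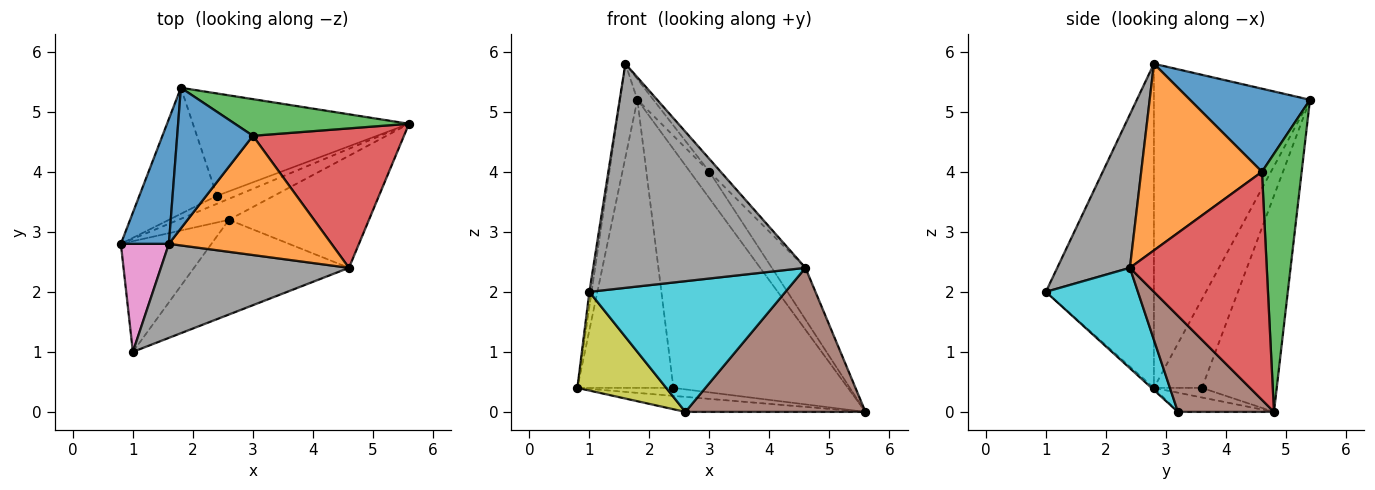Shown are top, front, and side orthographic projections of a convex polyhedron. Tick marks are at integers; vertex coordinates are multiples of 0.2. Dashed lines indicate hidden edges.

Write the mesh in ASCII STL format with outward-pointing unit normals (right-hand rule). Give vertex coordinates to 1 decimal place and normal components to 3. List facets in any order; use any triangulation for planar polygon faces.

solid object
 facet normal -0.983 0.109 0.146
  outer loop
   vertex 1.6 2.8 5.8
   vertex 1.8 5.4 5.2
   vertex 0.8 2.8 0.4
  endloop
 endfacet
 facet normal -0.333 0.667 -0.667
  outer loop
   vertex 2.4 3.6 0.4
   vertex 5.6 4.8 0.0
   vertex 0.8 2.8 0.4
  endloop
 endfacet
 facet normal -0.416 0.833 -0.364
  outer loop
   vertex 2.4 3.6 0.4
   vertex 0.8 2.8 0.4
   vertex 1.8 5.4 5.2
  endloop
 endfacet
 facet normal -0.367 0.855 -0.367
  outer loop
   vertex 2.4 3.6 0.4
   vertex 1.8 5.4 5.2
   vertex 5.6 4.8 0.0
  endloop
 endfacet
 facet normal -0.296 0.555 -0.777
  outer loop
   vertex 2.6 3.2 0.0
   vertex 0.8 2.8 0.4
   vertex 5.6 4.8 0.0
  endloop
 endfacet
 facet normal 0.388 -0.728 -0.566
  outer loop
   vertex 2.6 3.2 0.0
   vertex 5.6 4.8 0.0
   vertex 4.6 2.4 2.4
  endloop
 endfacet
 facet normal -0.989 0.020 0.147
  outer loop
   vertex 1.0 1.0 2.0
   vertex 1.6 2.8 5.8
   vertex 0.8 2.8 0.4
  endloop
 endfacet
 facet normal 0.301 -0.879 0.369
  outer loop
   vertex 1.0 1.0 2.0
   vertex 4.6 2.4 2.4
   vertex 1.6 2.8 5.8
  endloop
 endfacet
 facet normal -0.018 -0.665 -0.746
  outer loop
   vertex 1.0 1.0 2.0
   vertex 0.8 2.8 0.4
   vertex 2.6 3.2 0.0
  endloop
 endfacet
 facet normal 0.355 -0.757 -0.548
  outer loop
   vertex 1.0 1.0 2.0
   vertex 2.6 3.2 0.0
   vertex 4.6 2.4 2.4
  endloop
 endfacet
 facet normal 0.736 0.098 0.670
  outer loop
   vertex 3.0 4.6 4.0
   vertex 1.8 5.4 5.2
   vertex 1.6 2.8 5.8
  endloop
 endfacet
 facet normal 0.752 0.070 0.655
  outer loop
   vertex 3.0 4.6 4.0
   vertex 1.6 2.8 5.8
   vertex 4.6 2.4 2.4
  endloop
 endfacet
 facet normal 0.768 0.375 0.518
  outer loop
   vertex 3.0 4.6 4.0
   vertex 5.6 4.8 0.0
   vertex 1.8 5.4 5.2
  endloop
 endfacet
 facet normal 0.817 0.201 0.541
  outer loop
   vertex 3.0 4.6 4.0
   vertex 4.6 2.4 2.4
   vertex 5.6 4.8 0.0
  endloop
 endfacet
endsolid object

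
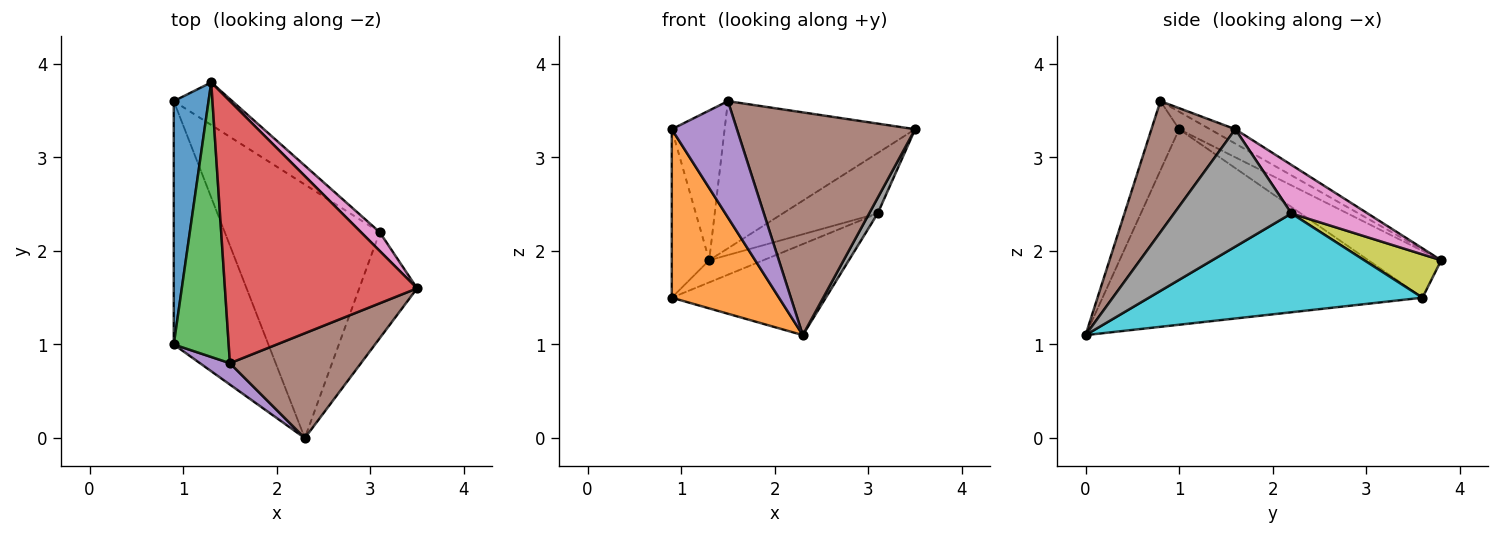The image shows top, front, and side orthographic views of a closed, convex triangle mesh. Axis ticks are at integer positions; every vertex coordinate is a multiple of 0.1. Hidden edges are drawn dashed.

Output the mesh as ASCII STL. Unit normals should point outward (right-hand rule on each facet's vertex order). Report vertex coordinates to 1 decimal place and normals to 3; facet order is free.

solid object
 facet normal -0.742 0.382 0.551
  outer loop
   vertex 0.9 3.6 1.5
   vertex 0.9 1.0 3.3
   vertex 1.3 3.8 1.9
  endloop
 endfacet
 facet normal -0.862 -0.289 -0.417
  outer loop
   vertex 0.9 3.6 1.5
   vertex 2.3 0.0 1.1
   vertex 0.9 1.0 3.3
  endloop
 endfacet
 facet normal -0.269 0.461 0.846
  outer loop
   vertex 1.5 0.8 3.6
   vertex 1.3 3.8 1.9
   vertex 0.9 1.0 3.3
  endloop
 endfacet
 facet normal -0.065 0.489 0.870
  outer loop
   vertex 1.5 0.8 3.6
   vertex 3.5 1.6 3.3
   vertex 1.3 3.8 1.9
  endloop
 endfacet
 facet normal -0.386 -0.907 0.167
  outer loop
   vertex 1.5 0.8 3.6
   vertex 0.9 1.0 3.3
   vertex 2.3 0.0 1.1
  endloop
 endfacet
 facet normal 0.392 -0.832 0.392
  outer loop
   vertex 1.5 0.8 3.6
   vertex 2.3 0.0 1.1
   vertex 3.5 1.6 3.3
  endloop
 endfacet
 facet normal 0.609 0.758 0.235
  outer loop
   vertex 3.1 2.2 2.4
   vertex 1.3 3.8 1.9
   vertex 3.5 1.6 3.3
  endloop
 endfacet
 facet normal 0.895 -0.065 -0.441
  outer loop
   vertex 3.1 2.2 2.4
   vertex 3.5 1.6 3.3
   vertex 2.3 0.0 1.1
  endloop
 endfacet
 facet normal 0.549 0.386 -0.742
  outer loop
   vertex 3.1 2.2 2.4
   vertex 0.9 3.6 1.5
   vertex 1.3 3.8 1.9
  endloop
 endfacet
 facet normal 0.515 0.290 -0.807
  outer loop
   vertex 3.1 2.2 2.4
   vertex 2.3 0.0 1.1
   vertex 0.9 3.6 1.5
  endloop
 endfacet
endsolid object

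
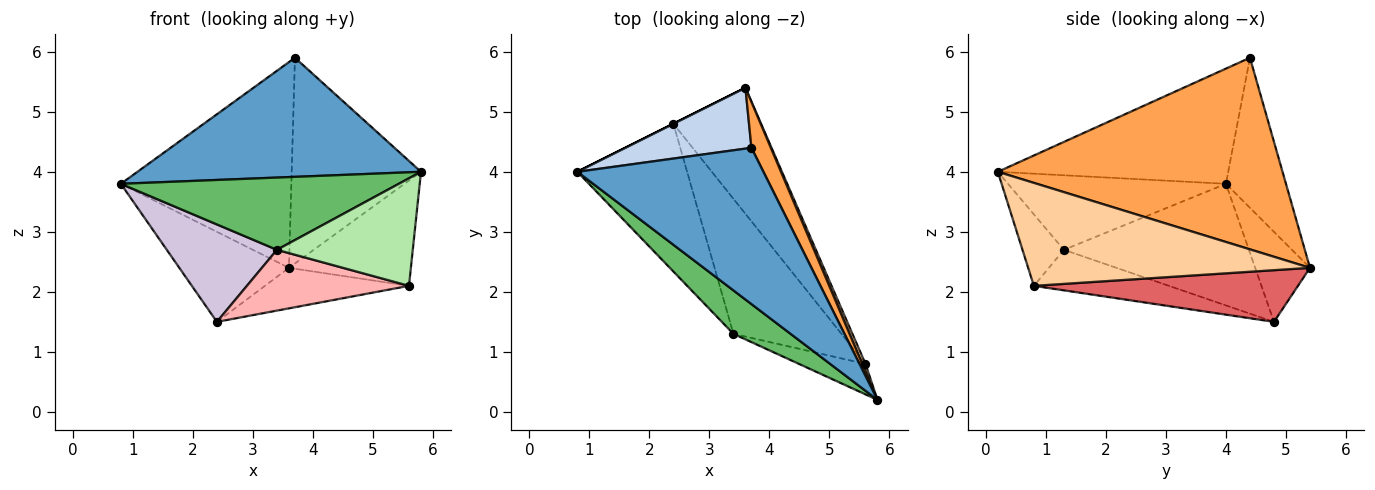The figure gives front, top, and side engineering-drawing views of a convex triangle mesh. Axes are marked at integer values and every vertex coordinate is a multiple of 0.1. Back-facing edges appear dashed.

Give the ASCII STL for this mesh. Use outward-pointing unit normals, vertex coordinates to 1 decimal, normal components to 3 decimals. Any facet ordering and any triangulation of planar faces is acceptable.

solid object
 facet normal -0.442 -0.544 0.714
  outer loop
   vertex 3.7 4.4 5.9
   vertex 0.8 4.0 3.8
   vertex 5.8 0.2 4.0
  endloop
 endfacet
 facet normal -0.320 0.909 0.269
  outer loop
   vertex 3.7 4.4 5.9
   vertex 3.6 5.4 2.4
   vertex 0.8 4.0 3.8
  endloop
 endfacet
 facet normal 0.907 0.412 0.092
  outer loop
   vertex 3.7 4.4 5.9
   vertex 5.8 0.2 4.0
   vertex 3.6 5.4 2.4
  endloop
 endfacet
 facet normal 0.917 0.397 0.029
  outer loop
   vertex 5.6 0.8 2.1
   vertex 3.6 5.4 2.4
   vertex 5.8 0.2 4.0
  endloop
 endfacet
 facet normal -0.558 -0.711 0.428
  outer loop
   vertex 3.4 1.3 2.7
   vertex 5.8 0.2 4.0
   vertex 0.8 4.0 3.8
  endloop
 endfacet
 facet normal -0.281 -0.923 -0.262
  outer loop
   vertex 3.4 1.3 2.7
   vertex 5.6 0.8 2.1
   vertex 5.8 0.2 4.0
  endloop
 endfacet
 facet normal 0.489 0.267 -0.830
  outer loop
   vertex 2.4 4.8 1.5
   vertex 3.6 5.4 2.4
   vertex 5.6 0.8 2.1
  endloop
 endfacet
 facet normal -0.324 -0.388 -0.863
  outer loop
   vertex 2.4 4.8 1.5
   vertex 5.6 0.8 2.1
   vertex 3.4 1.3 2.7
  endloop
 endfacet
 facet normal -0.447 0.894 0.000
  outer loop
   vertex 2.4 4.8 1.5
   vertex 0.8 4.0 3.8
   vertex 3.6 5.4 2.4
  endloop
 endfacet
 facet normal -0.679 -0.404 -0.613
  outer loop
   vertex 2.4 4.8 1.5
   vertex 3.4 1.3 2.7
   vertex 0.8 4.0 3.8
  endloop
 endfacet
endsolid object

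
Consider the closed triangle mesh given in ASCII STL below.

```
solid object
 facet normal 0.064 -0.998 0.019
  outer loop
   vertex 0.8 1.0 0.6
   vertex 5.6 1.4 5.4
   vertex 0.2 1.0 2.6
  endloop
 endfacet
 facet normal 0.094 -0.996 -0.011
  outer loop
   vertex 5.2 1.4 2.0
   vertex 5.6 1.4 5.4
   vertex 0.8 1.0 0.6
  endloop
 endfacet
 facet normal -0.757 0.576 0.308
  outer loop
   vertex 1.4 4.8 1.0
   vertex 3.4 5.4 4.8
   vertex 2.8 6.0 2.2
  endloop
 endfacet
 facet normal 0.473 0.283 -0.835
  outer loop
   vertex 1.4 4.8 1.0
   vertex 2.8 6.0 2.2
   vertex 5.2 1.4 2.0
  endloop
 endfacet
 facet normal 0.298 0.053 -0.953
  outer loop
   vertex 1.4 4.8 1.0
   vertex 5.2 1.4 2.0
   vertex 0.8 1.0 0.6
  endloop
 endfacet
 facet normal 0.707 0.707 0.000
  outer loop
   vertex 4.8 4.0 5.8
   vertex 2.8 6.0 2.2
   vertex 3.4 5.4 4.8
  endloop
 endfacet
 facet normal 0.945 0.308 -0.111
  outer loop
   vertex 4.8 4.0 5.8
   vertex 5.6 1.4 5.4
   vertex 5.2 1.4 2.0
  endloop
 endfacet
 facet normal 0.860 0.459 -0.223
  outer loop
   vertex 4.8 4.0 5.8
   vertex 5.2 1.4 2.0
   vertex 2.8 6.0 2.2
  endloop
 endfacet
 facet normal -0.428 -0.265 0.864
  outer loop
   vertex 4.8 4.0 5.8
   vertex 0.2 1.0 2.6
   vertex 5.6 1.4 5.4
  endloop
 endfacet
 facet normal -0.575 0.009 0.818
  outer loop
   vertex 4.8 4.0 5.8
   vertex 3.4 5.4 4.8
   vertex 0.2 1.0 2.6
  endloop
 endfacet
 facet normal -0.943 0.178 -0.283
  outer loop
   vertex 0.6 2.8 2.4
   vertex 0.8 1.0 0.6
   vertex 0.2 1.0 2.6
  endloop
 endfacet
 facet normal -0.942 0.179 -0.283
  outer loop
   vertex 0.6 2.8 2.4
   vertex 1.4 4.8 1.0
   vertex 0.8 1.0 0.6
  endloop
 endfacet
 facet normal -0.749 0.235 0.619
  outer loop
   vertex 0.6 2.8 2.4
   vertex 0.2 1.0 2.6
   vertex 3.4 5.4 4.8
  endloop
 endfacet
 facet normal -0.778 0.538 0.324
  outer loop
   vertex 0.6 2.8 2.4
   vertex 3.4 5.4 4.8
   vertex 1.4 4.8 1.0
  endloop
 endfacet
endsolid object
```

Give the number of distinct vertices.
9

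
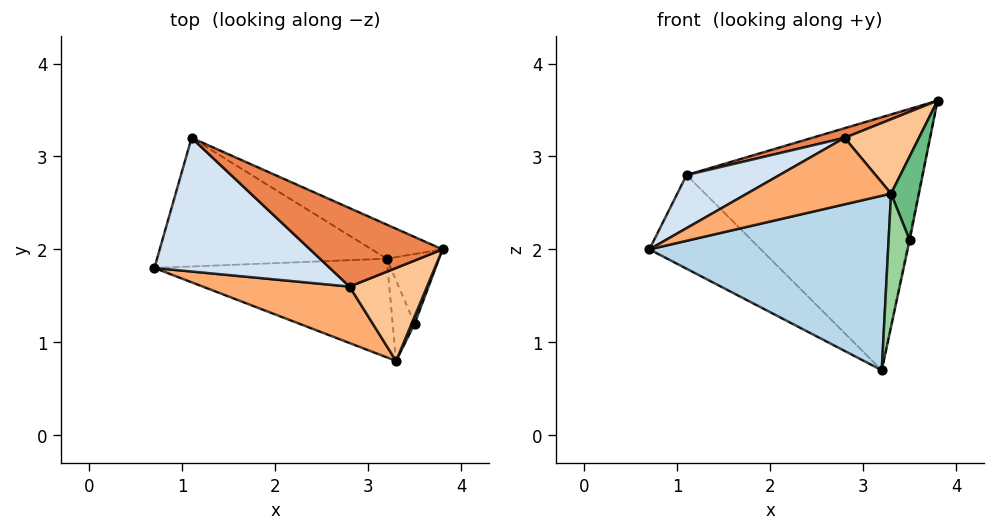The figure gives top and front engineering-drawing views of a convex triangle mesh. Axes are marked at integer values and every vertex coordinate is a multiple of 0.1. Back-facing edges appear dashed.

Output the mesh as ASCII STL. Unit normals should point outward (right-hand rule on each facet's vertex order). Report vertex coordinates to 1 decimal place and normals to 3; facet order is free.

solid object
 facet normal -0.406 0.538 -0.739
  outer loop
   vertex 3.2 1.9 0.7
   vertex 0.7 1.8 2.0
   vertex 1.1 3.2 2.8
  endloop
 endfacet
 facet normal 0.433 0.893 -0.120
  outer loop
   vertex 3.2 1.9 0.7
   vertex 1.1 3.2 2.8
   vertex 3.8 2.0 3.6
  endloop
 endfacet
 facet normal -0.216 -0.850 -0.481
  outer loop
   vertex 3.3 0.8 2.6
   vertex 0.7 1.8 2.0
   vertex 3.2 1.9 0.7
  endloop
 endfacet
 facet normal -0.493 -0.321 0.809
  outer loop
   vertex 2.8 1.6 3.2
   vertex 1.1 3.2 2.8
   vertex 0.7 1.8 2.0
  endloop
 endfacet
 facet normal -0.329 -0.115 0.937
  outer loop
   vertex 2.8 1.6 3.2
   vertex 3.8 2.0 3.6
   vertex 1.1 3.2 2.8
  endloop
 endfacet
 facet normal -0.405 -0.697 0.592
  outer loop
   vertex 2.8 1.6 3.2
   vertex 0.7 1.8 2.0
   vertex 3.3 0.8 2.6
  endloop
 endfacet
 facet normal -0.062 -0.623 0.779
  outer loop
   vertex 2.8 1.6 3.2
   vertex 3.3 0.8 2.6
   vertex 3.8 2.0 3.6
  endloop
 endfacet
 facet normal 0.979 0.014 -0.203
  outer loop
   vertex 3.5 1.2 2.1
   vertex 3.2 1.9 0.7
   vertex 3.8 2.0 3.6
  endloop
 endfacet
 facet normal 0.911 -0.410 0.036
  outer loop
   vertex 3.5 1.2 2.1
   vertex 3.8 2.0 3.6
   vertex 3.3 0.8 2.6
  endloop
 endfacet
 facet normal 0.386 -0.790 -0.477
  outer loop
   vertex 3.5 1.2 2.1
   vertex 3.3 0.8 2.6
   vertex 3.2 1.9 0.7
  endloop
 endfacet
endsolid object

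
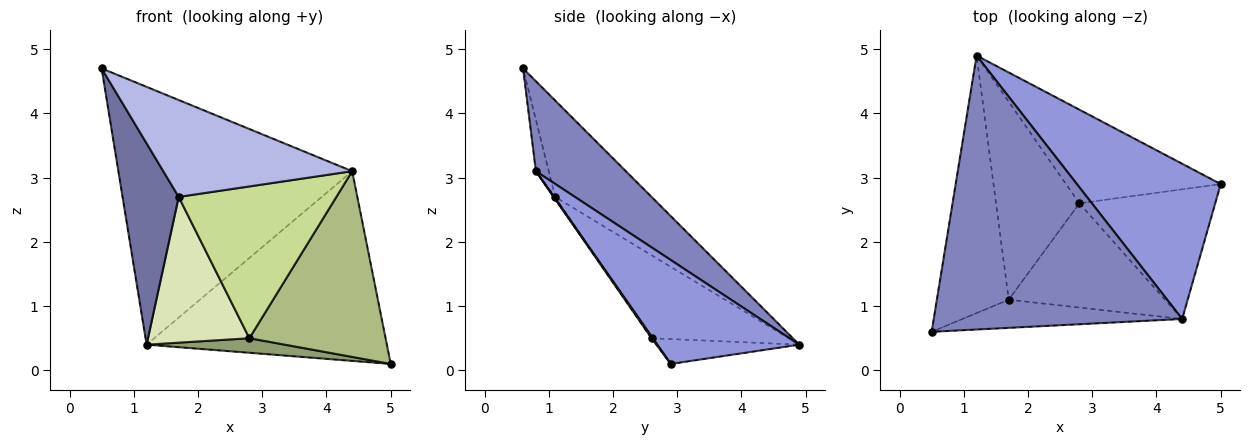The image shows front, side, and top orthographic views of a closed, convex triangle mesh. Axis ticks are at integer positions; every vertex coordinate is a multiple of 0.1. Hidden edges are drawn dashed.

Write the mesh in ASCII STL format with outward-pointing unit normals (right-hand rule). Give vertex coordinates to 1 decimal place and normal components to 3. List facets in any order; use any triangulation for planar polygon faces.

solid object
 facet normal -0.726 -0.423 -0.542
  outer loop
   vertex 1.7 1.1 2.7
   vertex 0.5 0.6 4.7
   vertex 1.2 4.9 0.4
  endloop
 endfacet
 facet normal 0.255 0.663 0.704
  outer loop
   vertex 4.4 0.8 3.1
   vertex 1.2 4.9 0.4
   vertex 0.5 0.6 4.7
  endloop
 endfacet
 facet normal 0.416 0.704 0.576
  outer loop
   vertex 4.4 0.8 3.1
   vertex 5.0 2.9 0.1
   vertex 1.2 4.9 0.4
  endloop
 endfacet
 facet normal -0.065 -0.958 -0.279
  outer loop
   vertex 4.4 0.8 3.1
   vertex 0.5 0.6 4.7
   vertex 1.7 1.1 2.7
  endloop
 endfacet
 facet normal -0.157 -0.152 -0.976
  outer loop
   vertex 2.8 2.6 0.5
   vertex 1.2 4.9 0.4
   vertex 5.0 2.9 0.1
  endloop
 endfacet
 facet normal 0.008 -0.820 -0.572
  outer loop
   vertex 2.8 2.6 0.5
   vertex 5.0 2.9 0.1
   vertex 4.4 0.8 3.1
  endloop
 endfacet
 facet normal -0.008 -0.824 -0.566
  outer loop
   vertex 2.8 2.6 0.5
   vertex 4.4 0.8 3.1
   vertex 1.7 1.1 2.7
  endloop
 endfacet
 facet normal -0.626 -0.463 -0.628
  outer loop
   vertex 2.8 2.6 0.5
   vertex 1.7 1.1 2.7
   vertex 1.2 4.9 0.4
  endloop
 endfacet
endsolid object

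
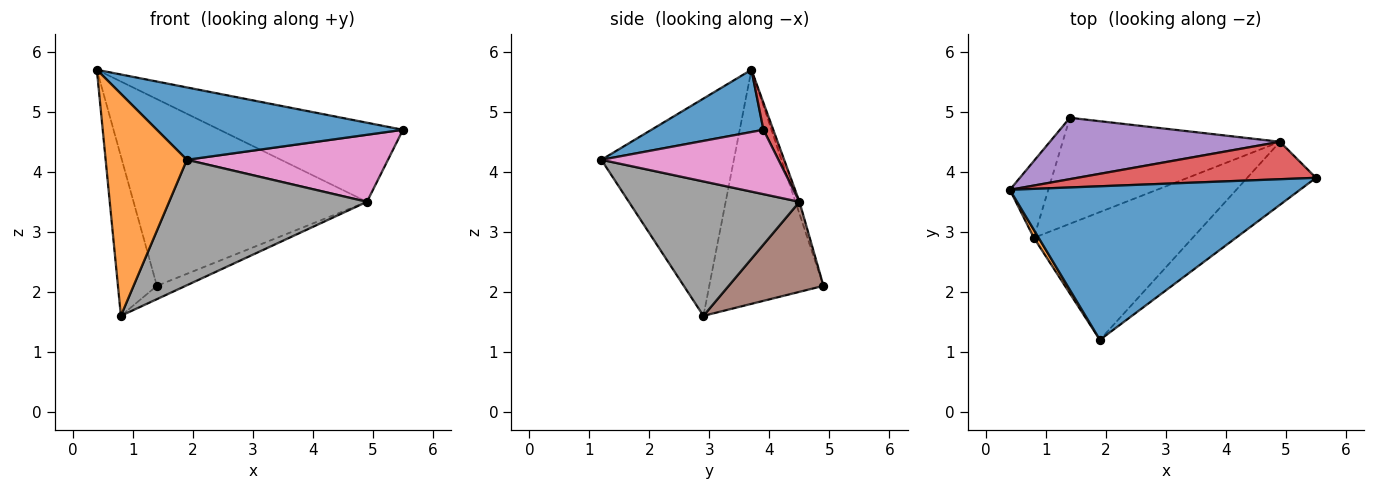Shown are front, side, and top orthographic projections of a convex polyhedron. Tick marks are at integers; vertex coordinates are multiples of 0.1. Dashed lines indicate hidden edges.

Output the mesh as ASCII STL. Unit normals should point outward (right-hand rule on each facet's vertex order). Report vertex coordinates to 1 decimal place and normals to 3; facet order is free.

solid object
 facet normal 0.191 -0.418 0.888
  outer loop
   vertex 1.9 1.2 4.2
   vertex 5.5 3.9 4.7
   vertex 0.4 3.7 5.7
  endloop
 endfacet
 facet normal -0.852 -0.523 0.019
  outer loop
   vertex 0.8 2.9 1.6
   vertex 1.9 1.2 4.2
   vertex 0.4 3.7 5.7
  endloop
 endfacet
 facet normal -0.935 0.319 -0.153
  outer loop
   vertex 0.8 2.9 1.6
   vertex 0.4 3.7 5.7
   vertex 1.4 4.9 2.1
  endloop
 endfacet
 facet normal 0.048 0.903 0.427
  outer loop
   vertex 4.9 4.5 3.5
   vertex 0.4 3.7 5.7
   vertex 5.5 3.9 4.7
  endloop
 endfacet
 facet normal -0.016 0.950 0.312
  outer loop
   vertex 4.9 4.5 3.5
   vertex 1.4 4.9 2.1
   vertex 0.4 3.7 5.7
  endloop
 endfacet
 facet normal 0.380 0.115 -0.918
  outer loop
   vertex 4.9 4.5 3.5
   vertex 0.8 2.9 1.6
   vertex 1.4 4.9 2.1
  endloop
 endfacet
 facet normal 0.540 -0.613 -0.577
  outer loop
   vertex 4.9 4.5 3.5
   vertex 5.5 3.9 4.7
   vertex 1.9 1.2 4.2
  endloop
 endfacet
 facet normal 0.517 -0.600 -0.611
  outer loop
   vertex 4.9 4.5 3.5
   vertex 1.9 1.2 4.2
   vertex 0.8 2.9 1.6
  endloop
 endfacet
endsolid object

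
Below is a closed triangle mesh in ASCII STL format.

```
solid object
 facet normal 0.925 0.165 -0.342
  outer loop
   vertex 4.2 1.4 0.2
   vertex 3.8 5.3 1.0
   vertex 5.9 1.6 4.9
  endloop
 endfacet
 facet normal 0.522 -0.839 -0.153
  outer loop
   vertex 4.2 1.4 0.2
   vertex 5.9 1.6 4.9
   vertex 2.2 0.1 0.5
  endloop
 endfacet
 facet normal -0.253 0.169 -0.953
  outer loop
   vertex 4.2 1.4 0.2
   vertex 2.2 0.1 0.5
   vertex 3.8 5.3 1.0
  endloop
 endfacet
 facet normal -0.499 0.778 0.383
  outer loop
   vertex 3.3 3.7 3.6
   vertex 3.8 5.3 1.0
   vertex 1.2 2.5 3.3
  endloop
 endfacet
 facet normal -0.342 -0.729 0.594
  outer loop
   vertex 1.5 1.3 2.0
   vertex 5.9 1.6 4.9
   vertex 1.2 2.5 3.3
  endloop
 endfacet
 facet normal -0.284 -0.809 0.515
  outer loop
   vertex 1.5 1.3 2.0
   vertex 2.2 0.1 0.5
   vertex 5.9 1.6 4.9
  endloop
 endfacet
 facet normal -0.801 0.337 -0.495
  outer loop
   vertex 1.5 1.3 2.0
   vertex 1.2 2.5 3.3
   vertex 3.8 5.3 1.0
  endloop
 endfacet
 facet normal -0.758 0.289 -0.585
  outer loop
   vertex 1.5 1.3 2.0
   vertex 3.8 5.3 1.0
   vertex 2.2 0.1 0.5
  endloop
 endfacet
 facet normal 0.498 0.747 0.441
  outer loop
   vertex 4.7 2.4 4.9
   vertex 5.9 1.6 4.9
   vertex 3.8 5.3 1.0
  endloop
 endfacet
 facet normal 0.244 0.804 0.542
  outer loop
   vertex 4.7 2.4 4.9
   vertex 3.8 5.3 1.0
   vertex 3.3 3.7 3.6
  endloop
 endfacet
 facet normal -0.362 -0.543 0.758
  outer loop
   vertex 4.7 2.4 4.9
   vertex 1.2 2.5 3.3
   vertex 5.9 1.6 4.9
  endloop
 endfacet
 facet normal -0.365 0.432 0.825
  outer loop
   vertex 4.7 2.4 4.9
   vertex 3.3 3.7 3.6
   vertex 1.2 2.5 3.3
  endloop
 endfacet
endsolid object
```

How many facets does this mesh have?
12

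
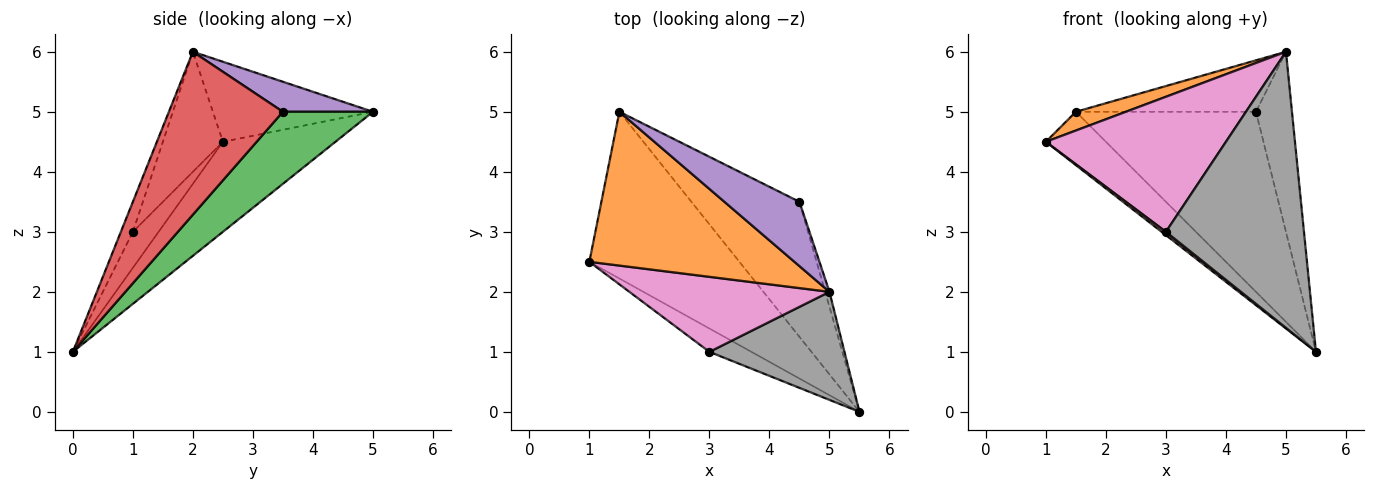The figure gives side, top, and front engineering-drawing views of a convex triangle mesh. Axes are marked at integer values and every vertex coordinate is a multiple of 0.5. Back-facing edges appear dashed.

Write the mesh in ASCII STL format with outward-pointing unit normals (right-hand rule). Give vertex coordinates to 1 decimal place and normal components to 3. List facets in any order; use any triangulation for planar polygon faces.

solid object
 facet normal -0.496 0.265 -0.827
  outer loop
   vertex 1.5 5.0 5.0
   vertex 5.5 0.0 1.0
   vertex 1.0 2.5 4.5
  endloop
 endfacet
 facet normal -0.361 -0.113 0.926
  outer loop
   vertex 5.0 2.0 6.0
   vertex 1.5 5.0 5.0
   vertex 1.0 2.5 4.5
  endloop
 endfacet
 facet normal 0.371 0.743 -0.557
  outer loop
   vertex 4.5 3.5 5.0
   vertex 5.5 0.0 1.0
   vertex 1.5 5.0 5.0
  endloop
 endfacet
 facet normal 0.953 0.301 -0.025
  outer loop
   vertex 4.5 3.5 5.0
   vertex 5.0 2.0 6.0
   vertex 5.5 0.0 1.0
  endloop
 endfacet
 facet normal 0.298 0.596 0.745
  outer loop
   vertex 4.5 3.5 5.0
   vertex 1.5 5.0 5.0
   vertex 5.0 2.0 6.0
  endloop
 endfacet
 facet normal -0.647 -0.108 -0.755
  outer loop
   vertex 3.0 1.0 3.0
   vertex 1.0 2.5 4.5
   vertex 5.5 0.0 1.0
  endloop
 endfacet
 facet normal -0.280 -0.839 0.466
  outer loop
   vertex 3.0 1.0 3.0
   vertex 5.0 2.0 6.0
   vertex 1.0 2.5 4.5
  endloop
 endfacet
 facet normal -0.081 -0.928 0.363
  outer loop
   vertex 3.0 1.0 3.0
   vertex 5.5 0.0 1.0
   vertex 5.0 2.0 6.0
  endloop
 endfacet
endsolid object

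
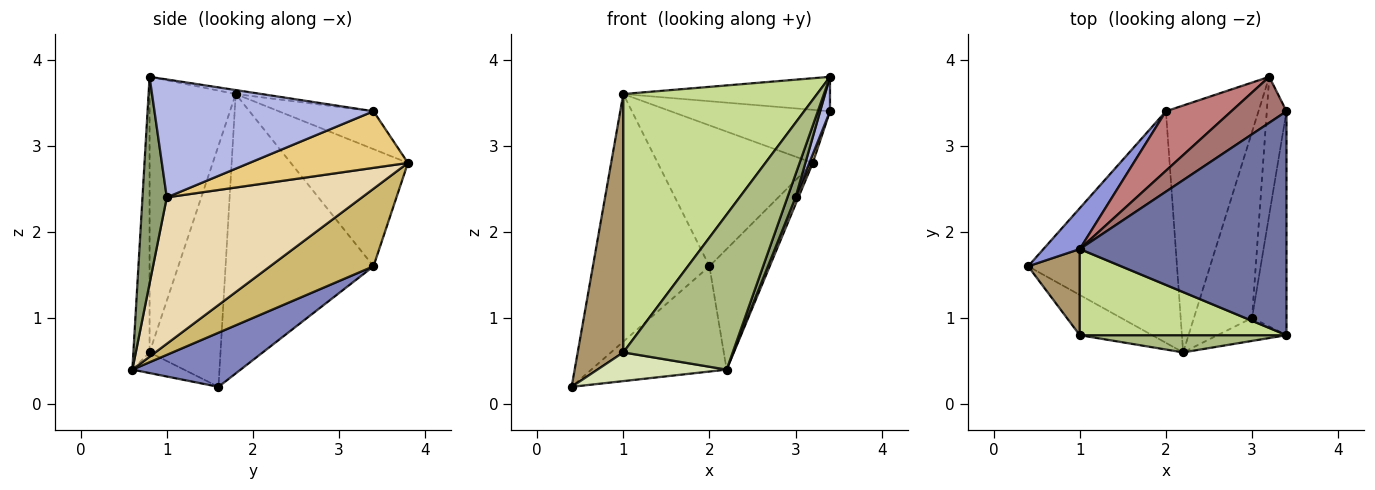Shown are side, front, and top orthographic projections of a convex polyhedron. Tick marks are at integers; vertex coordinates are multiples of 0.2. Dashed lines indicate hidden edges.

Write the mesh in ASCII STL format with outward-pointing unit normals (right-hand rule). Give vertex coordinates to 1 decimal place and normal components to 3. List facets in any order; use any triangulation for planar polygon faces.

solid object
 facet normal -0.019 0.152 0.988
  outer loop
   vertex 1.0 1.8 3.6
   vertex 3.4 0.8 3.8
   vertex 3.4 3.4 3.4
  endloop
 endfacet
 facet normal 0.314 0.393 -0.864
  outer loop
   vertex 2.0 3.4 1.6
   vertex 2.2 0.6 0.4
   vertex 0.4 1.6 0.2
  endloop
 endfacet
 facet normal -0.781 0.616 0.102
  outer loop
   vertex 2.0 3.4 1.6
   vertex 0.4 1.6 0.2
   vertex 1.0 1.8 3.6
  endloop
 endfacet
 facet normal 0.959 -0.043 -0.280
  outer loop
   vertex 3.0 1.0 2.4
   vertex 3.4 3.4 3.4
   vertex 3.4 0.8 3.8
  endloop
 endfacet
 facet normal 0.905 -0.302 -0.302
  outer loop
   vertex 3.0 1.0 2.4
   vertex 3.4 0.8 3.8
   vertex 2.2 0.6 0.4
  endloop
 endfacet
 facet normal -0.146 -0.983 0.109
  outer loop
   vertex 1.0 0.8 0.6
   vertex 2.2 0.6 0.4
   vertex 3.4 0.8 3.8
  endloop
 endfacet
 facet normal -0.389 -0.874 0.291
  outer loop
   vertex 1.0 0.8 0.6
   vertex 3.4 0.8 3.8
   vertex 1.0 1.8 3.6
  endloop
 endfacet
 facet normal -0.226 -0.566 -0.793
  outer loop
   vertex 1.0 0.8 0.6
   vertex 0.4 1.6 0.2
   vertex 2.2 0.6 0.4
  endloop
 endfacet
 facet normal -0.828 -0.532 0.177
  outer loop
   vertex 1.0 0.8 0.6
   vertex 1.0 1.8 3.6
   vertex 0.4 1.6 0.2
  endloop
 endfacet
 facet normal 0.601 0.351 -0.718
  outer loop
   vertex 3.2 3.8 2.8
   vertex 2.2 0.6 0.4
   vertex 2.0 3.4 1.6
  endloop
 endfacet
 facet normal 0.944 -0.021 -0.328
  outer loop
   vertex 3.2 3.8 2.8
   vertex 3.4 3.4 3.4
   vertex 3.0 1.0 2.4
  endloop
 endfacet
 facet normal 0.929 -0.014 -0.369
  outer loop
   vertex 3.2 3.8 2.8
   vertex 3.0 1.0 2.4
   vertex 2.2 0.6 0.4
  endloop
 endfacet
 facet normal -0.410 0.690 0.597
  outer loop
   vertex 3.2 3.8 2.8
   vertex 1.0 1.8 3.6
   vertex 3.4 3.4 3.4
  endloop
 endfacet
 facet normal -0.571 0.756 0.319
  outer loop
   vertex 3.2 3.8 2.8
   vertex 2.0 3.4 1.6
   vertex 1.0 1.8 3.6
  endloop
 endfacet
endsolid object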